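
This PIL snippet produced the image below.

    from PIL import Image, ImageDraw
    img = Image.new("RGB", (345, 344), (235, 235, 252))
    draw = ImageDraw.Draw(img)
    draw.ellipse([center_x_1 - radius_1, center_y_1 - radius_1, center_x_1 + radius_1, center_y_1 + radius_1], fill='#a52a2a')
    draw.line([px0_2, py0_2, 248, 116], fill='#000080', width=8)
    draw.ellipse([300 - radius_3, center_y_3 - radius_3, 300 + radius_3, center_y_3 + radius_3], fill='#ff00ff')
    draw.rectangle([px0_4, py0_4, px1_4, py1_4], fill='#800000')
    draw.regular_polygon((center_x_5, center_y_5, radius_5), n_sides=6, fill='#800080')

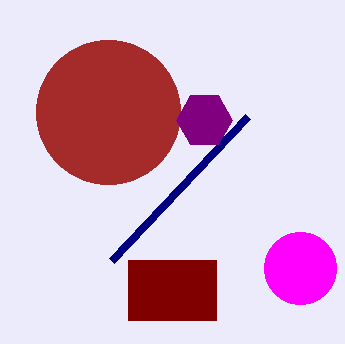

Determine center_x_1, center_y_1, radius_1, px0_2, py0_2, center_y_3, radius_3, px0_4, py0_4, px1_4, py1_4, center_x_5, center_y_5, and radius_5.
center_x_1 = 108; center_y_1 = 112; radius_1 = 72; px0_2 = 112; py0_2 = 260; center_y_3 = 268; radius_3 = 36; px0_4 = 128; py0_4 = 260; px1_4 = 216; py1_4 = 320; center_x_5 = 204; center_y_5 = 120; radius_5 = 28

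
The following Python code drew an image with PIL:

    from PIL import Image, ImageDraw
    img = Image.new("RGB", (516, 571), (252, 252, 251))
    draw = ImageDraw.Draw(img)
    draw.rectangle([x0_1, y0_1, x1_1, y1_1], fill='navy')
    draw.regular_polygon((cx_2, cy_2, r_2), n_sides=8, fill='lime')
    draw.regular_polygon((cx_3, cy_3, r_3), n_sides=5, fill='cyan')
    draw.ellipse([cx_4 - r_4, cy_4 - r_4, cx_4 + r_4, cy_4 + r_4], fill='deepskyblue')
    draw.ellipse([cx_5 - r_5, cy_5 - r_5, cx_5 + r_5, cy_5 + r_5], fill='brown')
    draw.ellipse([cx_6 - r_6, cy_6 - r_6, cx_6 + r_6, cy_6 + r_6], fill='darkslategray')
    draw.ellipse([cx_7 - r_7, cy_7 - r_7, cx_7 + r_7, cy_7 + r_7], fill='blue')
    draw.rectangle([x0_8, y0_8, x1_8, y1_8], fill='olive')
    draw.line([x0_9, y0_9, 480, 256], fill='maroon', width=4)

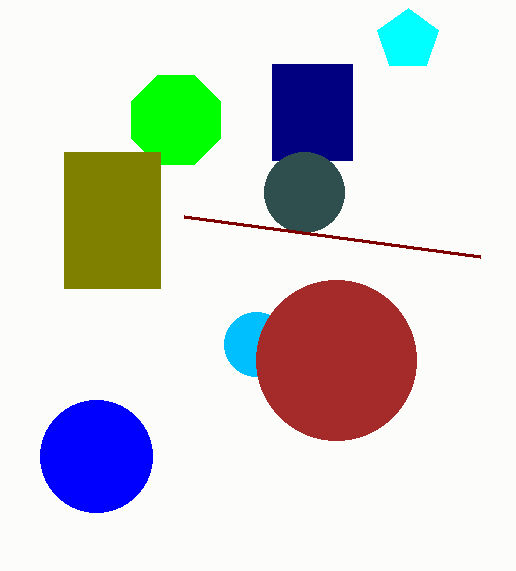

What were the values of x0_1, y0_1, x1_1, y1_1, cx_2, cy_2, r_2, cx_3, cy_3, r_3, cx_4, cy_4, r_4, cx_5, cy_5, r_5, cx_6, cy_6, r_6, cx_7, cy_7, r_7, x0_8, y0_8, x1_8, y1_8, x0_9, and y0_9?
x0_1 = 272
y0_1 = 64
x1_1 = 352
y1_1 = 160
cx_2 = 176
cy_2 = 120
r_2 = 48
cx_3 = 408
cy_3 = 40
r_3 = 32
cx_4 = 256
cy_4 = 344
r_4 = 32
cx_5 = 336
cy_5 = 360
r_5 = 80
cx_6 = 304
cy_6 = 192
r_6 = 40
cx_7 = 96
cy_7 = 456
r_7 = 56
x0_8 = 64
y0_8 = 152
x1_8 = 160
y1_8 = 288
x0_9 = 184
y0_9 = 216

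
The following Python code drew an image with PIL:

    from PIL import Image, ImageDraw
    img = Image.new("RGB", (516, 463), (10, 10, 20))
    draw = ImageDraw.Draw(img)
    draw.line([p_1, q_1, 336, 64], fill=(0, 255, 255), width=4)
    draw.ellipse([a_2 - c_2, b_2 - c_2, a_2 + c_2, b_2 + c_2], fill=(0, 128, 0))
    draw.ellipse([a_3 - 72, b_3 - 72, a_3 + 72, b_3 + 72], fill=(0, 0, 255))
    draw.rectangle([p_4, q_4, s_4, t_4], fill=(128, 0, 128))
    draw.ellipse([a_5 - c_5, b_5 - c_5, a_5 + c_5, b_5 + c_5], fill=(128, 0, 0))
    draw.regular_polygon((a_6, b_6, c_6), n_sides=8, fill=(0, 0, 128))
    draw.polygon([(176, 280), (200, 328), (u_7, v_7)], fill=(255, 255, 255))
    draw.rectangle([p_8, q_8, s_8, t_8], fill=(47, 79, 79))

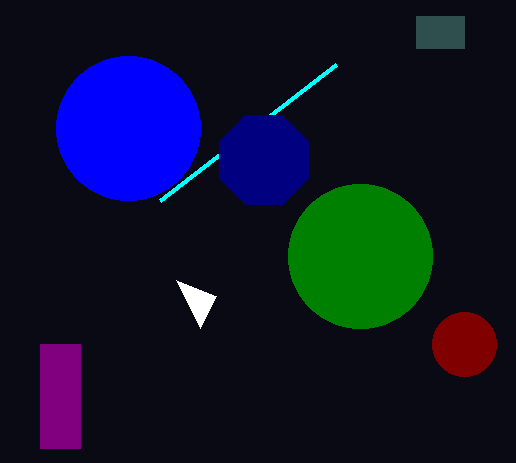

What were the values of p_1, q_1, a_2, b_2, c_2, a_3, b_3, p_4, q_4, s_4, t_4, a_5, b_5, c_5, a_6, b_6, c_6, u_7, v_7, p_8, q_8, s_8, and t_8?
p_1 = 160; q_1 = 200; a_2 = 360; b_2 = 256; c_2 = 72; a_3 = 128; b_3 = 128; p_4 = 40; q_4 = 344; s_4 = 80; t_4 = 448; a_5 = 464; b_5 = 344; c_5 = 32; a_6 = 264; b_6 = 160; c_6 = 48; u_7 = 216; v_7 = 296; p_8 = 416; q_8 = 16; s_8 = 464; t_8 = 48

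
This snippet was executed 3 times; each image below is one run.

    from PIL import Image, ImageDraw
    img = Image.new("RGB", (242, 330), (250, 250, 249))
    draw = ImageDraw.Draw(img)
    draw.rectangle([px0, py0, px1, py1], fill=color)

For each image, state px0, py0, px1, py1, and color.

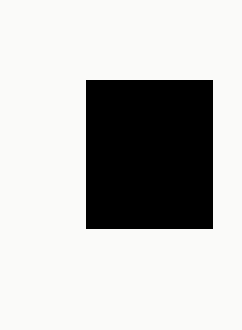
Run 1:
px0 = 86, py0 = 80, px1 = 212, py1 = 228, color = 'black'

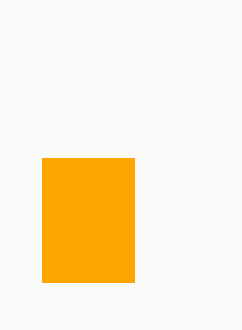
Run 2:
px0 = 42; py0 = 158; px1 = 134; py1 = 282; color = 'orange'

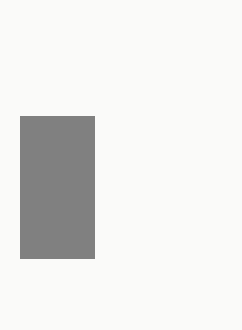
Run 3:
px0 = 20
py0 = 116
px1 = 94
py1 = 258
color = 'gray'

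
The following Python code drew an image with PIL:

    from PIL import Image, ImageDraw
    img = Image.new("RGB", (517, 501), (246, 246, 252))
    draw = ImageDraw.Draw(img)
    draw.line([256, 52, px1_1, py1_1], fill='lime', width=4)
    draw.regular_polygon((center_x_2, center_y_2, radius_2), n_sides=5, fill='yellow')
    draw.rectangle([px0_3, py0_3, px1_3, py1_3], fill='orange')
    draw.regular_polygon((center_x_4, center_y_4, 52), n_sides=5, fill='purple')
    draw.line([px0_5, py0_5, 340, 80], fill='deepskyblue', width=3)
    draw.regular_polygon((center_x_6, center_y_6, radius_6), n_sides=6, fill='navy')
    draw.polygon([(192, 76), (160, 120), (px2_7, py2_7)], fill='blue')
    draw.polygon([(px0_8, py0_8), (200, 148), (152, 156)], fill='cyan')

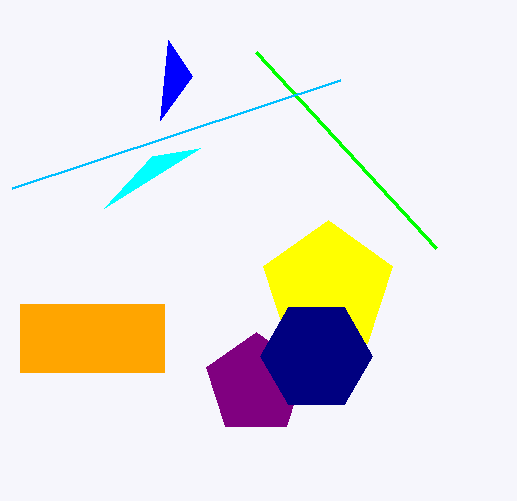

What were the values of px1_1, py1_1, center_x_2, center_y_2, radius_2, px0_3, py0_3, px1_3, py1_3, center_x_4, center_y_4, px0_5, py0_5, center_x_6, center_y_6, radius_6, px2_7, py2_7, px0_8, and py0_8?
px1_1 = 436; py1_1 = 248; center_x_2 = 328; center_y_2 = 288; radius_2 = 68; px0_3 = 20; py0_3 = 304; px1_3 = 164; py1_3 = 372; center_x_4 = 256; center_y_4 = 384; px0_5 = 12; py0_5 = 188; center_x_6 = 316; center_y_6 = 356; radius_6 = 56; px2_7 = 168; py2_7 = 40; px0_8 = 104; py0_8 = 208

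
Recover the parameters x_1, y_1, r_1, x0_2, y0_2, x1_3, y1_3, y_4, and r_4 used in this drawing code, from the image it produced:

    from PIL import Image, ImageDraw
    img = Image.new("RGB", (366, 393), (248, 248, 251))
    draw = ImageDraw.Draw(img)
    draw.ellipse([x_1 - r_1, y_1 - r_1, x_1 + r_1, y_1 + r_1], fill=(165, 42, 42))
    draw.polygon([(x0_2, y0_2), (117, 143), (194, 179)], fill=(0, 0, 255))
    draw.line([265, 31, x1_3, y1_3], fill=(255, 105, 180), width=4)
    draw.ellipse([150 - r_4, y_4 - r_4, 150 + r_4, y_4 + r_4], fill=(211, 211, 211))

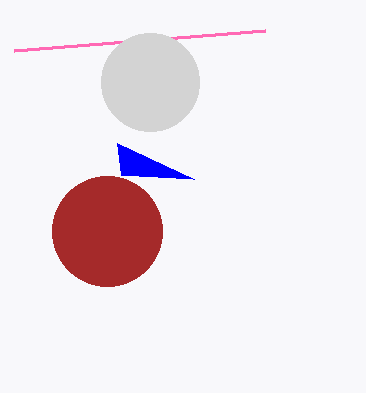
x_1 = 107
y_1 = 231
r_1 = 55
x0_2 = 121
y0_2 = 175
x1_3 = 14
y1_3 = 51
y_4 = 82
r_4 = 49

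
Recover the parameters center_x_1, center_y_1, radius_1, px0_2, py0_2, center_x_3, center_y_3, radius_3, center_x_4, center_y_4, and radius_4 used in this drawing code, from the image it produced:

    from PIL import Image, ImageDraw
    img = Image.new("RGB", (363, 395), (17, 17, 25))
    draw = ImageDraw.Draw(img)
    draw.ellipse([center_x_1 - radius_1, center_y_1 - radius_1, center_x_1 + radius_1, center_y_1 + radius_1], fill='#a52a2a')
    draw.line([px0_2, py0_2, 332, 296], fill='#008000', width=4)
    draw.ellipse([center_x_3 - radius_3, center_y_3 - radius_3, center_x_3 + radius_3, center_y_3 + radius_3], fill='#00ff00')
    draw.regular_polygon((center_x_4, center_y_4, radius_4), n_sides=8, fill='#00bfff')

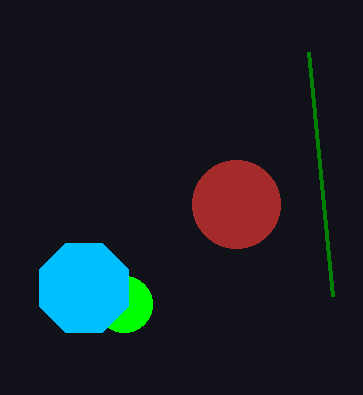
center_x_1 = 236, center_y_1 = 204, radius_1 = 44, px0_2 = 308, py0_2 = 52, center_x_3 = 124, center_y_3 = 304, radius_3 = 28, center_x_4 = 84, center_y_4 = 288, radius_4 = 48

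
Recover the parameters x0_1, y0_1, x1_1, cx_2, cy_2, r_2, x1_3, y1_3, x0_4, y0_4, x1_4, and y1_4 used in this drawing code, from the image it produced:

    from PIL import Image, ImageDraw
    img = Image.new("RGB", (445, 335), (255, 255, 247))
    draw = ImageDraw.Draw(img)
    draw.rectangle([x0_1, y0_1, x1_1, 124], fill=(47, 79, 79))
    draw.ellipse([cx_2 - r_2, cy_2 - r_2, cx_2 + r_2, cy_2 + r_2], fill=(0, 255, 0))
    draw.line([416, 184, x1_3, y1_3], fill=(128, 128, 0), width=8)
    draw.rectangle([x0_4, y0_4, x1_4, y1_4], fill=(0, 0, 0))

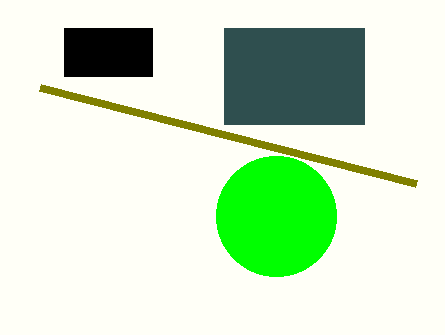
x0_1 = 224
y0_1 = 28
x1_1 = 364
cx_2 = 276
cy_2 = 216
r_2 = 60
x1_3 = 40
y1_3 = 88
x0_4 = 64
y0_4 = 28
x1_4 = 152
y1_4 = 76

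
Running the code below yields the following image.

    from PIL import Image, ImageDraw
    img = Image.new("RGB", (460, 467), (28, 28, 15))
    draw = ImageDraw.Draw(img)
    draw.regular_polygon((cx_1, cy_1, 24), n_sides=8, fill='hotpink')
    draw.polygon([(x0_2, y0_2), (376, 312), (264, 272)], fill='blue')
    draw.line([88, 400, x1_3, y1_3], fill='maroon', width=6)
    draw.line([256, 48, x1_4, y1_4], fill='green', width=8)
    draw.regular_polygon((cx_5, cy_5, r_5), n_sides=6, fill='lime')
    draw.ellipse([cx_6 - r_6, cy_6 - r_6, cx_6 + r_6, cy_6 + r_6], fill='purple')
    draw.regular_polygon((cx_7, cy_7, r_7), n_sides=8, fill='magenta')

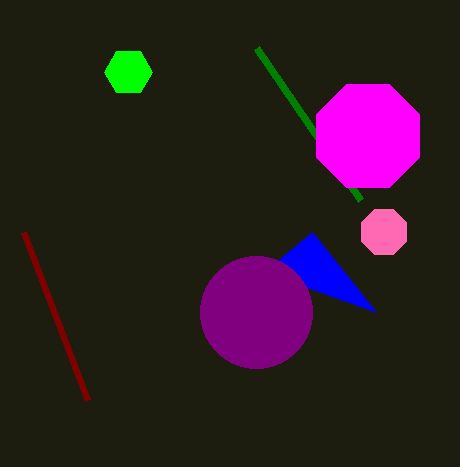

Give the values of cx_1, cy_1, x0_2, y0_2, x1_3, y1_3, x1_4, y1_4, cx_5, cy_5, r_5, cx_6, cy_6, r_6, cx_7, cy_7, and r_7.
cx_1 = 384, cy_1 = 232, x0_2 = 312, y0_2 = 232, x1_3 = 24, y1_3 = 232, x1_4 = 360, y1_4 = 200, cx_5 = 128, cy_5 = 72, r_5 = 24, cx_6 = 256, cy_6 = 312, r_6 = 56, cx_7 = 368, cy_7 = 136, r_7 = 56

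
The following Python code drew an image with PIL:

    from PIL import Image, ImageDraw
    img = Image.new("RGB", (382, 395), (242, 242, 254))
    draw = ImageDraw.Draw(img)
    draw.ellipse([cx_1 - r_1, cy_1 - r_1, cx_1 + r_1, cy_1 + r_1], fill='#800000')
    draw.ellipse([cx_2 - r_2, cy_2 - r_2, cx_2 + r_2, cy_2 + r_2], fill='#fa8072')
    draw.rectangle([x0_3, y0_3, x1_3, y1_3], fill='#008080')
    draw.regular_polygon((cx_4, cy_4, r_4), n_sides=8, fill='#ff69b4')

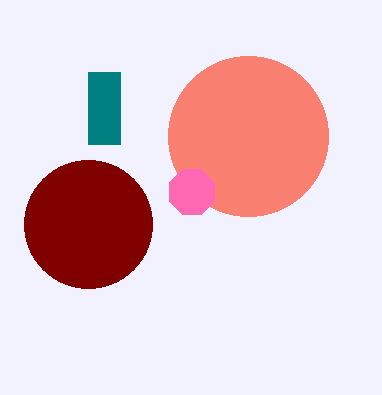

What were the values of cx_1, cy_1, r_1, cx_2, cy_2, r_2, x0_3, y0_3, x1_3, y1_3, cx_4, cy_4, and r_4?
cx_1 = 88
cy_1 = 224
r_1 = 64
cx_2 = 248
cy_2 = 136
r_2 = 80
x0_3 = 88
y0_3 = 72
x1_3 = 120
y1_3 = 144
cx_4 = 192
cy_4 = 192
r_4 = 24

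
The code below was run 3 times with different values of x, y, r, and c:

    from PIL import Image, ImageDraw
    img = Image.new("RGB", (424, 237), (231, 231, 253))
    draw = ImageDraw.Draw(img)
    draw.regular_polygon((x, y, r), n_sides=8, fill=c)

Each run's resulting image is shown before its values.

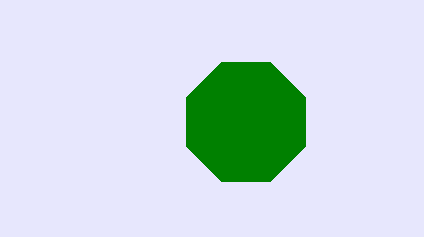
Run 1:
x = 246, y = 122, r = 64, c = 'green'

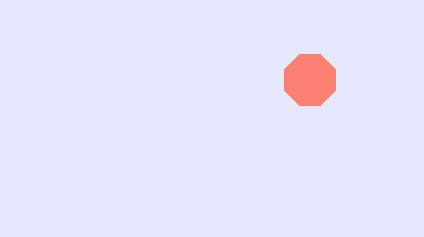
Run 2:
x = 310, y = 80, r = 28, c = 'salmon'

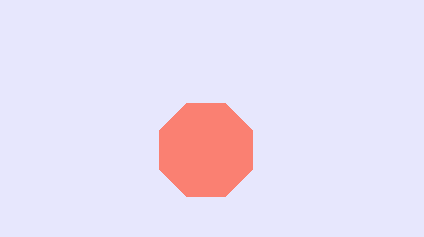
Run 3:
x = 206; y = 150; r = 50; c = 'salmon'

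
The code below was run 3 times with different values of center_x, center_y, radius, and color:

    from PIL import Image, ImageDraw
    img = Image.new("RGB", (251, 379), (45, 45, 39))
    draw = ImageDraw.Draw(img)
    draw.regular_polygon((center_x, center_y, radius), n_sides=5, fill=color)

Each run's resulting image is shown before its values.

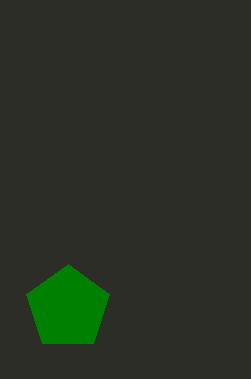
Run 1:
center_x = 68
center_y = 308
radius = 44
color = 'green'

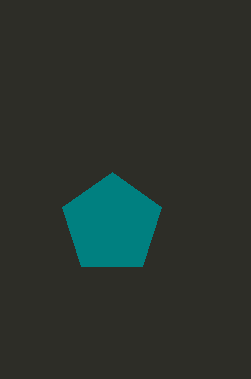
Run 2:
center_x = 112; center_y = 224; radius = 52; color = 'teal'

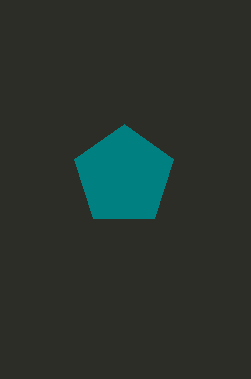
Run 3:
center_x = 124, center_y = 176, radius = 52, color = 'teal'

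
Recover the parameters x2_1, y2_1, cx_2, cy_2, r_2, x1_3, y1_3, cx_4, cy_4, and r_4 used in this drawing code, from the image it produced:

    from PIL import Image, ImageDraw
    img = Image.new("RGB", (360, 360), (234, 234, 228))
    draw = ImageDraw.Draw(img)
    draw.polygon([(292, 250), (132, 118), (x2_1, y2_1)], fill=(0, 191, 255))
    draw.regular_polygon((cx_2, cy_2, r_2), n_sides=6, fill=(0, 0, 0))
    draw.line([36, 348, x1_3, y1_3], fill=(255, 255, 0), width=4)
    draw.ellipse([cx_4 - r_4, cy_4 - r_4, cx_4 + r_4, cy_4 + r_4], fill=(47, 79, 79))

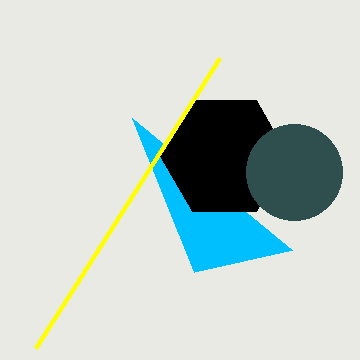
x2_1 = 194; y2_1 = 272; cx_2 = 224; cy_2 = 156; r_2 = 64; x1_3 = 220; y1_3 = 58; cx_4 = 294; cy_4 = 172; r_4 = 48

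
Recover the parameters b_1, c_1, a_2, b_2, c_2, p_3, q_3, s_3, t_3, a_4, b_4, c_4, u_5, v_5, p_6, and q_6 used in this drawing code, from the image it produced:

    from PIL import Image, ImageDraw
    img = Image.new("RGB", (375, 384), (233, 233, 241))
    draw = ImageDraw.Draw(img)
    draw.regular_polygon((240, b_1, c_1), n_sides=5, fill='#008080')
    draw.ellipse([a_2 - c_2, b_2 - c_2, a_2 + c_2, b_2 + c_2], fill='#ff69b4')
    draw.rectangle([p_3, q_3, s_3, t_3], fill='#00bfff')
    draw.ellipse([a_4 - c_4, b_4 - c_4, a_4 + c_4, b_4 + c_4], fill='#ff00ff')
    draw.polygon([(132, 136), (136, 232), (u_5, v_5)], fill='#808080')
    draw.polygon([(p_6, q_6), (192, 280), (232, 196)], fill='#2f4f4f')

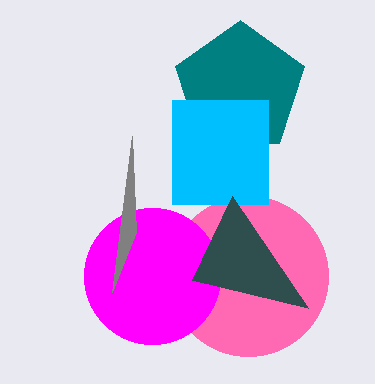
b_1 = 88, c_1 = 68, a_2 = 248, b_2 = 276, c_2 = 80, p_3 = 172, q_3 = 100, s_3 = 268, t_3 = 204, a_4 = 152, b_4 = 276, c_4 = 68, u_5 = 112, v_5 = 292, p_6 = 308, q_6 = 308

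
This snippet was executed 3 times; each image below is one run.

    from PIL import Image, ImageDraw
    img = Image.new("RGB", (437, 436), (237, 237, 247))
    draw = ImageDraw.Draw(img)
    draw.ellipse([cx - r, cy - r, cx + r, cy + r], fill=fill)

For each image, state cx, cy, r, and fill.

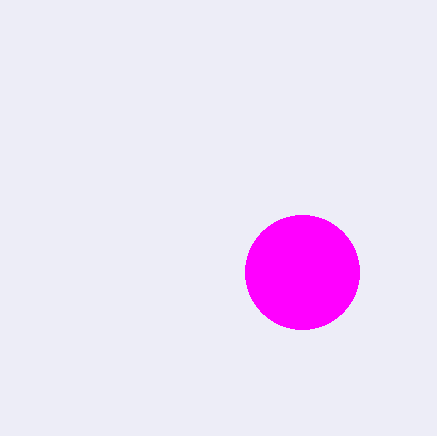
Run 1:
cx = 302; cy = 272; r = 57; fill = 'magenta'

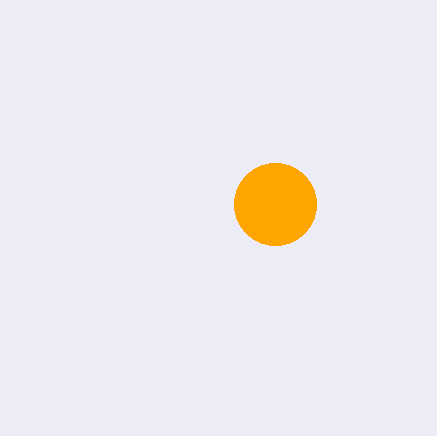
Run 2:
cx = 275, cy = 204, r = 41, fill = 'orange'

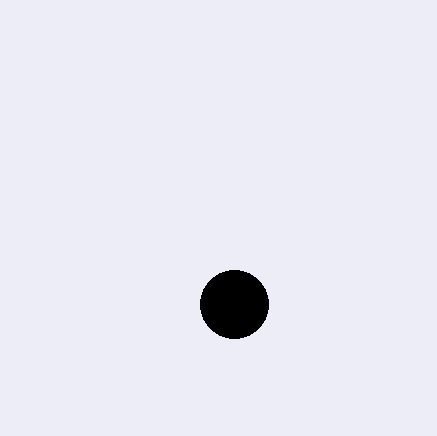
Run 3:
cx = 234; cy = 304; r = 34; fill = 'black'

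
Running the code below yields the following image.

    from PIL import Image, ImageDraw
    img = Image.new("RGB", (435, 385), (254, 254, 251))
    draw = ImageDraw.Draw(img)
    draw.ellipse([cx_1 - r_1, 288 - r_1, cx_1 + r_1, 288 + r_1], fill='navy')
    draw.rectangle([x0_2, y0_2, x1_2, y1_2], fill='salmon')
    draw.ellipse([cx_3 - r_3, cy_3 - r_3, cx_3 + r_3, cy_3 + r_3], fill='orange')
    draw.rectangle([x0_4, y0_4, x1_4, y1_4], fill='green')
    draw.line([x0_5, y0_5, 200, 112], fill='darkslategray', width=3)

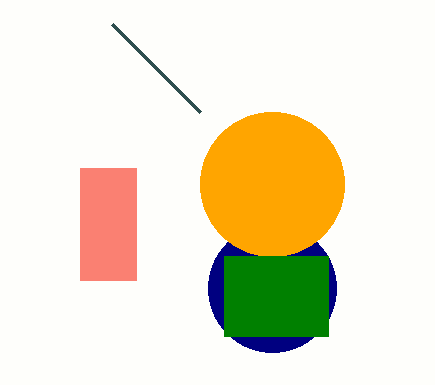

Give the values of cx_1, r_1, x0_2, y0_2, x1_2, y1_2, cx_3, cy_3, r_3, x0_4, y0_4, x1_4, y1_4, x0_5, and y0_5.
cx_1 = 272
r_1 = 64
x0_2 = 80
y0_2 = 168
x1_2 = 136
y1_2 = 280
cx_3 = 272
cy_3 = 184
r_3 = 72
x0_4 = 224
y0_4 = 256
x1_4 = 328
y1_4 = 336
x0_5 = 112
y0_5 = 24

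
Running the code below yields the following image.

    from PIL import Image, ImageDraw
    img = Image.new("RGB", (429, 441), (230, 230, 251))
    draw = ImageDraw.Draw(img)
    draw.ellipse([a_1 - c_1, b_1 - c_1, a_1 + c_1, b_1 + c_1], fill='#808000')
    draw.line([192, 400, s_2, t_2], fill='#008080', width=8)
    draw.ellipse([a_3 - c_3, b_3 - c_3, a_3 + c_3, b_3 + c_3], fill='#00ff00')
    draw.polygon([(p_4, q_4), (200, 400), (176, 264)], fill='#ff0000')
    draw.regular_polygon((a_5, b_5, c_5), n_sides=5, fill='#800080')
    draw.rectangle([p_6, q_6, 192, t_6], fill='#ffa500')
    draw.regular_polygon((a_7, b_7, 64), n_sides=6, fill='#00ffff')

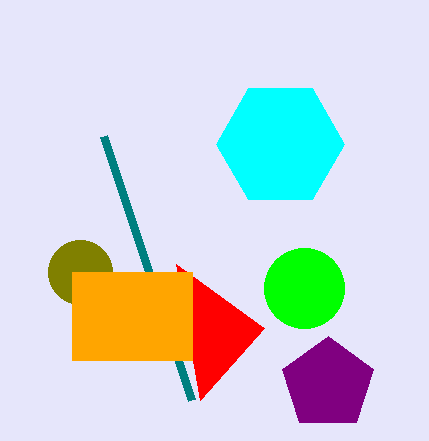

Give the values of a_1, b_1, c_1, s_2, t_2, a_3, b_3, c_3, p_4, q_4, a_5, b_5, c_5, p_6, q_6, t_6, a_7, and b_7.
a_1 = 80, b_1 = 272, c_1 = 32, s_2 = 104, t_2 = 136, a_3 = 304, b_3 = 288, c_3 = 40, p_4 = 264, q_4 = 328, a_5 = 328, b_5 = 384, c_5 = 48, p_6 = 72, q_6 = 272, t_6 = 360, a_7 = 280, b_7 = 144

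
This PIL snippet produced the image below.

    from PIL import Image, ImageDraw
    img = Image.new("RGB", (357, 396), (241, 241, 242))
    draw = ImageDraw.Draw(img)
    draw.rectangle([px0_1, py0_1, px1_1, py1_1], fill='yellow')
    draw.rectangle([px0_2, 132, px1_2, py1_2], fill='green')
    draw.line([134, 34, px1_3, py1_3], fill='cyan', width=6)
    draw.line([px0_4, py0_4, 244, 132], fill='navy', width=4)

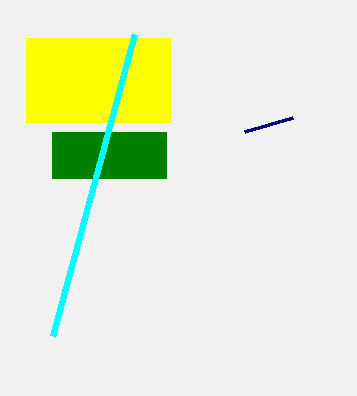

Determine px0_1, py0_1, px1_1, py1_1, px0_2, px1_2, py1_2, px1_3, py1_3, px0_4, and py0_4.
px0_1 = 26
py0_1 = 38
px1_1 = 170
py1_1 = 122
px0_2 = 52
px1_2 = 166
py1_2 = 178
px1_3 = 52
py1_3 = 336
px0_4 = 292
py0_4 = 118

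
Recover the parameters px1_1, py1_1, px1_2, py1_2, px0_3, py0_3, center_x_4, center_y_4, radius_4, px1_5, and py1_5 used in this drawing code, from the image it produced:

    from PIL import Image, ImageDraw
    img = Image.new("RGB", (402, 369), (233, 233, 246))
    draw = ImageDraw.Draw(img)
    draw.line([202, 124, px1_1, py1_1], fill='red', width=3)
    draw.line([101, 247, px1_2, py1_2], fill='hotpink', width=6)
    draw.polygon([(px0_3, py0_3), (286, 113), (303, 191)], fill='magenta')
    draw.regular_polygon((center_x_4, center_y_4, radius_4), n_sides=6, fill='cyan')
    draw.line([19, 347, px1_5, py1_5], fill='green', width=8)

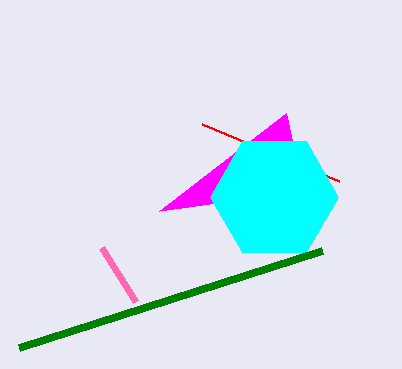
px1_1 = 339; py1_1 = 181; px1_2 = 135; py1_2 = 301; px0_3 = 159; py0_3 = 211; center_x_4 = 274; center_y_4 = 197; radius_4 = 64; px1_5 = 322; py1_5 = 250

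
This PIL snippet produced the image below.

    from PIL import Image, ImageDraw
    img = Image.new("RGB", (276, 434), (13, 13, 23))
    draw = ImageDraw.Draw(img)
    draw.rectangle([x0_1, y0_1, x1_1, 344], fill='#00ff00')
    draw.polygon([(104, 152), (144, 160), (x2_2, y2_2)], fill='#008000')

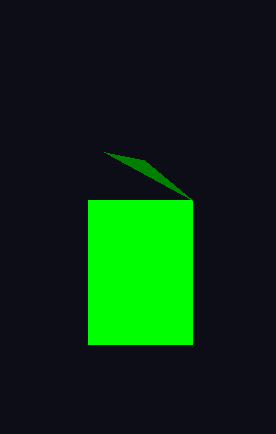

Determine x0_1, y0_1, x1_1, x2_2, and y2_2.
x0_1 = 88
y0_1 = 200
x1_1 = 192
x2_2 = 192
y2_2 = 200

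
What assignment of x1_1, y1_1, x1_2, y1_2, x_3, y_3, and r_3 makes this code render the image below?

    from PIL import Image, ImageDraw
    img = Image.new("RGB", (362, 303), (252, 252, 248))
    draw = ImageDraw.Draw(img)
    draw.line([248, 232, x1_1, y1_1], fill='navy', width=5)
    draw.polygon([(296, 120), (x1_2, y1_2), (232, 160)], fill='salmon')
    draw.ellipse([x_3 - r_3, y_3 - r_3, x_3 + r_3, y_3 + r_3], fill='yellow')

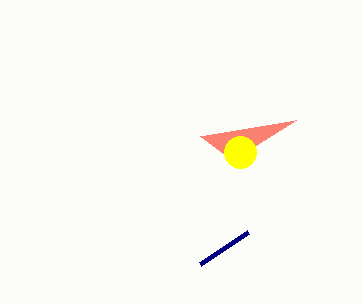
x1_1 = 200
y1_1 = 264
x1_2 = 200
y1_2 = 136
x_3 = 240
y_3 = 152
r_3 = 16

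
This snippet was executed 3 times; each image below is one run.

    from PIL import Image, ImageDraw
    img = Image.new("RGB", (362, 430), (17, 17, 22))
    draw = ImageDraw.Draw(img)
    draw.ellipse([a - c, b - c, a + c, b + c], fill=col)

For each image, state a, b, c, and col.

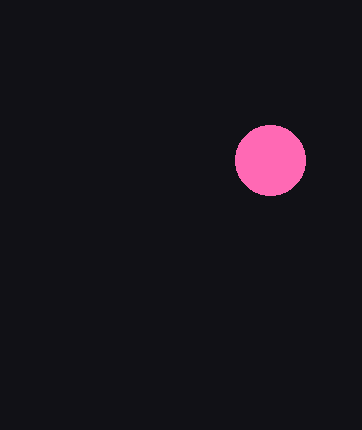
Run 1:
a = 270; b = 160; c = 35; col = 'hotpink'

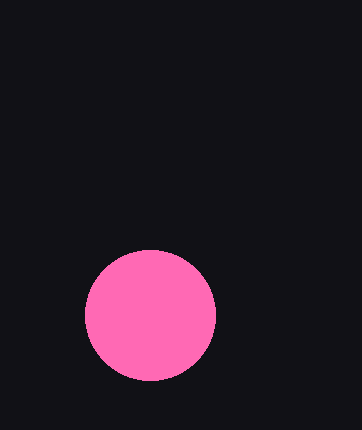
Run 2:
a = 150, b = 315, c = 65, col = 'hotpink'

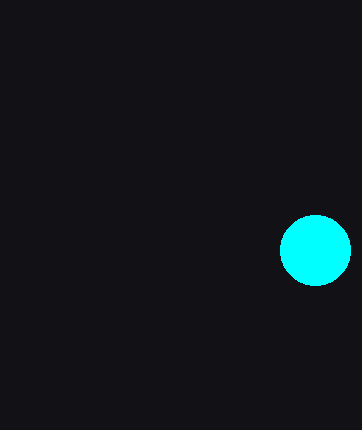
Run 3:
a = 315
b = 250
c = 35
col = 'cyan'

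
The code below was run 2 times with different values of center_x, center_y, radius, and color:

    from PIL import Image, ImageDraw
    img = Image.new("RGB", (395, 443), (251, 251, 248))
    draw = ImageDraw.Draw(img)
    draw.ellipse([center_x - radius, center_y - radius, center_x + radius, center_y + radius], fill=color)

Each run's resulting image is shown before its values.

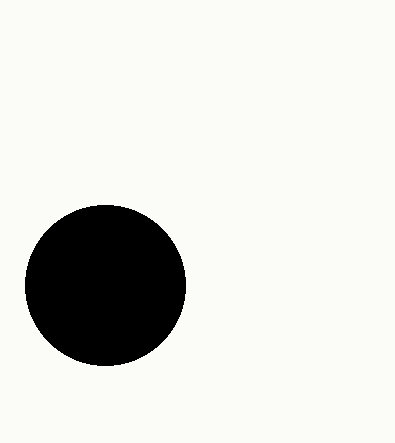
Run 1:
center_x = 105, center_y = 285, radius = 80, color = 'black'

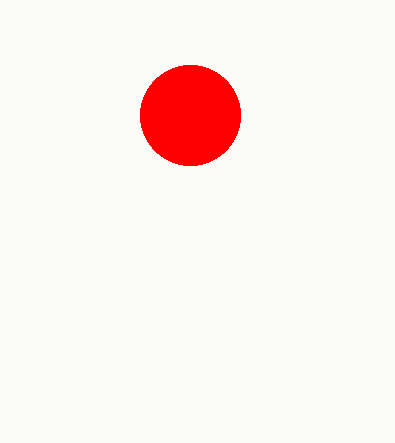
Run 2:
center_x = 190; center_y = 115; radius = 50; color = 'red'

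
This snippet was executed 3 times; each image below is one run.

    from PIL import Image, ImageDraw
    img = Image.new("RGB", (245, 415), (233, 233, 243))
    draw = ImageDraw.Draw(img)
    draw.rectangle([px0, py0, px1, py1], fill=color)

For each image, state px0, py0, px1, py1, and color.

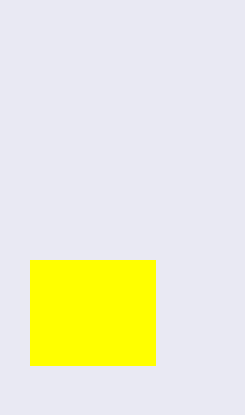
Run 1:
px0 = 30
py0 = 260
px1 = 155
py1 = 365
color = 'yellow'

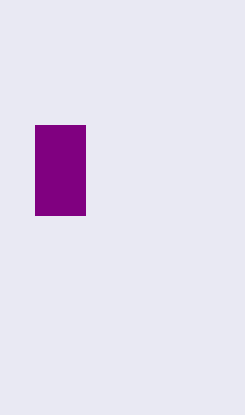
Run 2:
px0 = 35
py0 = 125
px1 = 85
py1 = 215
color = 'purple'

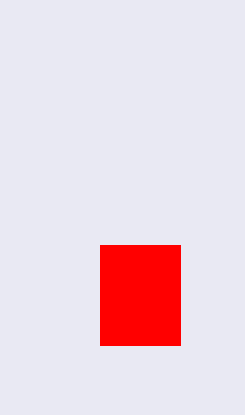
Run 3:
px0 = 100, py0 = 245, px1 = 180, py1 = 345, color = 'red'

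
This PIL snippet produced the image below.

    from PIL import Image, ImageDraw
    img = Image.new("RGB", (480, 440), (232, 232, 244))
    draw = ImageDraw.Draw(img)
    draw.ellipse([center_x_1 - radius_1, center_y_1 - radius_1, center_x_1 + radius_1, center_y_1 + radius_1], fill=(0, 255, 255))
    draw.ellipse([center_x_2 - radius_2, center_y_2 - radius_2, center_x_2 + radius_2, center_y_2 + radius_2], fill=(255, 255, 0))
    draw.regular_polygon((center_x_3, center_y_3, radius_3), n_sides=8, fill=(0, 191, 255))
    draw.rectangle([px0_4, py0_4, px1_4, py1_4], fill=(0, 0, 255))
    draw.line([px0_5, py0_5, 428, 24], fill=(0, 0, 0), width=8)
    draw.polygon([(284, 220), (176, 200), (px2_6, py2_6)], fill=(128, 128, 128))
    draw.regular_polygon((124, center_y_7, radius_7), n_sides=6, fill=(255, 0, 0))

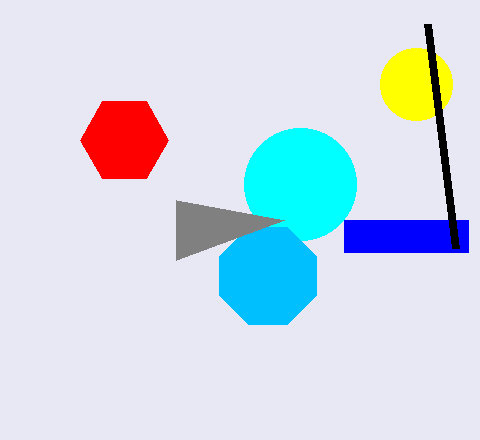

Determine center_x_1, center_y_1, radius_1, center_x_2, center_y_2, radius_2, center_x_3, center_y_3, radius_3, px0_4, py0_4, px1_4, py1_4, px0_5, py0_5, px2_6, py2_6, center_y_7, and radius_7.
center_x_1 = 300
center_y_1 = 184
radius_1 = 56
center_x_2 = 416
center_y_2 = 84
radius_2 = 36
center_x_3 = 268
center_y_3 = 276
radius_3 = 52
px0_4 = 344
py0_4 = 220
px1_4 = 468
py1_4 = 252
px0_5 = 456
py0_5 = 248
px2_6 = 176
py2_6 = 260
center_y_7 = 140
radius_7 = 44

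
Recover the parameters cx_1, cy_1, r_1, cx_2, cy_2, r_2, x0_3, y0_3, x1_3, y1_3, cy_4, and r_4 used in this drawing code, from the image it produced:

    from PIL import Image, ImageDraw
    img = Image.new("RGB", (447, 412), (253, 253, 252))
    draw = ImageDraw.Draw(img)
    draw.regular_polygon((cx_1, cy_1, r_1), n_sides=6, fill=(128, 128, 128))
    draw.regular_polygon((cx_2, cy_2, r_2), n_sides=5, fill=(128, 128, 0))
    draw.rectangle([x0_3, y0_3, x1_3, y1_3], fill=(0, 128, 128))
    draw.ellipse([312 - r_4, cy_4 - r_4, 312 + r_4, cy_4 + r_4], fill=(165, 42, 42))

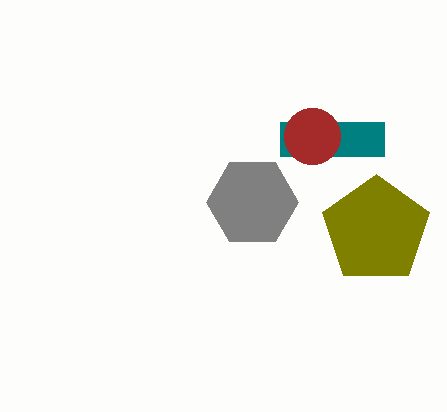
cx_1 = 252
cy_1 = 202
r_1 = 46
cx_2 = 376
cy_2 = 230
r_2 = 56
x0_3 = 280
y0_3 = 122
x1_3 = 384
y1_3 = 156
cy_4 = 136
r_4 = 28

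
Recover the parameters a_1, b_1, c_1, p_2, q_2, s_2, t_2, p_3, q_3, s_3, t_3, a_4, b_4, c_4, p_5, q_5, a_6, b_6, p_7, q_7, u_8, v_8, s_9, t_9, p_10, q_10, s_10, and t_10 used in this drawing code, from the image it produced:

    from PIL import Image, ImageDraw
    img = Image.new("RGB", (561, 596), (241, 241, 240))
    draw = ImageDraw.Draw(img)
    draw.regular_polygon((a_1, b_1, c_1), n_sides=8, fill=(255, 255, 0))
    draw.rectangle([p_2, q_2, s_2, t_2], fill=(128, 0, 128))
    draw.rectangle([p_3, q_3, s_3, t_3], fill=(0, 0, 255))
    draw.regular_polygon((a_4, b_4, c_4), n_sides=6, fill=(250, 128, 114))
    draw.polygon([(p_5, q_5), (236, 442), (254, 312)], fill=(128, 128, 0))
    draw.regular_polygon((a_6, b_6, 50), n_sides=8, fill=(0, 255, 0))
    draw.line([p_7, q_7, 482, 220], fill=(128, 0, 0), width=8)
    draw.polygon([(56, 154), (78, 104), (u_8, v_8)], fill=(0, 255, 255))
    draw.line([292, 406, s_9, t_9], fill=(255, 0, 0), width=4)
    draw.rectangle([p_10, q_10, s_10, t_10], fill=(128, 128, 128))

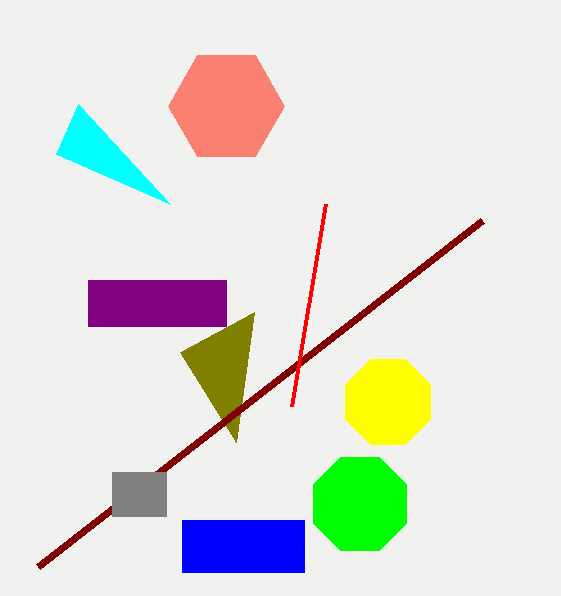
a_1 = 388
b_1 = 402
c_1 = 46
p_2 = 88
q_2 = 280
s_2 = 226
t_2 = 326
p_3 = 182
q_3 = 520
s_3 = 304
t_3 = 572
a_4 = 226
b_4 = 106
c_4 = 58
p_5 = 180
q_5 = 352
a_6 = 360
b_6 = 504
p_7 = 38
q_7 = 566
u_8 = 170
v_8 = 204
s_9 = 326
t_9 = 204
p_10 = 112
q_10 = 472
s_10 = 166
t_10 = 516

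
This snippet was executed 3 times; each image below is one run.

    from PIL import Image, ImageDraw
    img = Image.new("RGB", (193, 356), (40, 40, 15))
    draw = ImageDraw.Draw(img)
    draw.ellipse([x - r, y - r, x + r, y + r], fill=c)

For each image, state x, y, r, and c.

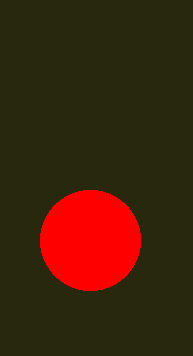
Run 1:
x = 90
y = 240
r = 50
c = 'red'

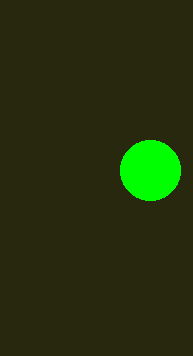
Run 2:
x = 150
y = 170
r = 30
c = 'lime'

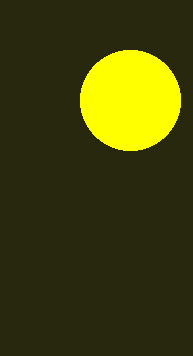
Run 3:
x = 130, y = 100, r = 50, c = 'yellow'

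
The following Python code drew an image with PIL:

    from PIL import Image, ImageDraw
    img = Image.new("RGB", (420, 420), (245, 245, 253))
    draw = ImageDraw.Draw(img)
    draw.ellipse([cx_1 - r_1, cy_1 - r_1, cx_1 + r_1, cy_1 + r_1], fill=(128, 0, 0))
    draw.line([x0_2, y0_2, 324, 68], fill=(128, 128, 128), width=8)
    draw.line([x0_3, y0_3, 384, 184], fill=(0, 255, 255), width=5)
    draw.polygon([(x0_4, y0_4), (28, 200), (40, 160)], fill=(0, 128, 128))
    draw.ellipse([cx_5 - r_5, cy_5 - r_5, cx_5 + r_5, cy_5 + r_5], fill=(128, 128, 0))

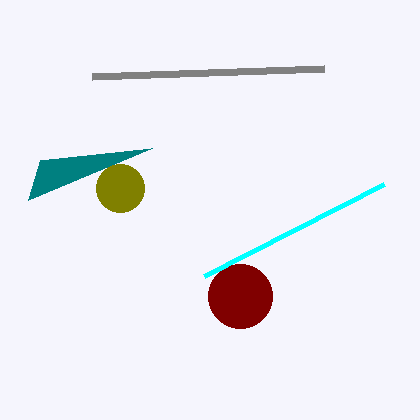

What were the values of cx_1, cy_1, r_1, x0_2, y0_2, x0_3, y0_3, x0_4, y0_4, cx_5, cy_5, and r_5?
cx_1 = 240, cy_1 = 296, r_1 = 32, x0_2 = 92, y0_2 = 76, x0_3 = 204, y0_3 = 276, x0_4 = 152, y0_4 = 148, cx_5 = 120, cy_5 = 188, r_5 = 24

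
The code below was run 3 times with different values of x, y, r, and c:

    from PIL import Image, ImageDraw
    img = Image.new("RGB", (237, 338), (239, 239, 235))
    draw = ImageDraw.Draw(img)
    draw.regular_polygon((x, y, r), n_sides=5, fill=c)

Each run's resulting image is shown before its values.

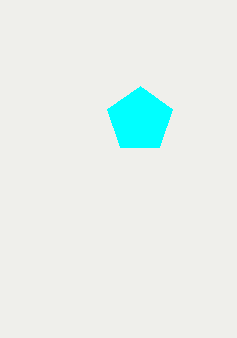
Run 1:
x = 140, y = 120, r = 34, c = 'cyan'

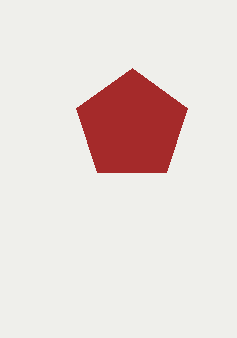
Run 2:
x = 132, y = 126, r = 58, c = 'brown'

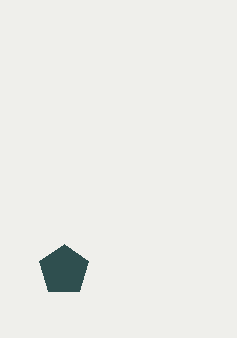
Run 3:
x = 64; y = 270; r = 26; c = 'darkslategray'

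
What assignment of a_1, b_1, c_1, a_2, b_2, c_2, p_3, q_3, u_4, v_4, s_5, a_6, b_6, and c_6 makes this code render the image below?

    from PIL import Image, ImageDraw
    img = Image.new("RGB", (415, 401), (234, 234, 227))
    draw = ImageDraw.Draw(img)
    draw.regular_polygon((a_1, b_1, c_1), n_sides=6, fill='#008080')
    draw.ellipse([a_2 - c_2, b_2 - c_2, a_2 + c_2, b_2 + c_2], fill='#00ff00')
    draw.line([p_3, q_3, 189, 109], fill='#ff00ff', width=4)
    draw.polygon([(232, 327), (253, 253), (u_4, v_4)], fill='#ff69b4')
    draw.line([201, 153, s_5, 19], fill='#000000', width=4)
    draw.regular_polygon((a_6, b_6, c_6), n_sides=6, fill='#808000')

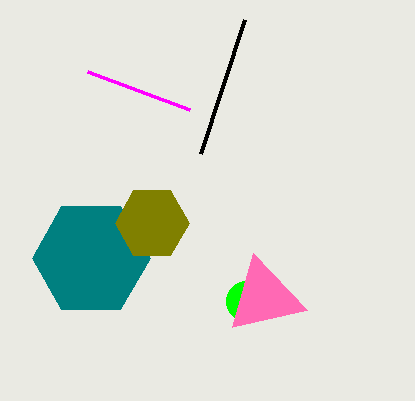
a_1 = 91; b_1 = 258; c_1 = 59; a_2 = 246; b_2 = 301; c_2 = 20; p_3 = 87; q_3 = 71; u_4 = 307; v_4 = 310; s_5 = 245; a_6 = 152; b_6 = 223; c_6 = 37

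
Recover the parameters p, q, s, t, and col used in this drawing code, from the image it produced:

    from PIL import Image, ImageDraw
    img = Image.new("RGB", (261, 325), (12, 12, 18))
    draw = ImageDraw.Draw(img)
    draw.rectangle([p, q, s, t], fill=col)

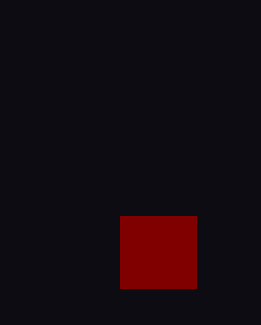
p = 120; q = 216; s = 196; t = 288; col = 'maroon'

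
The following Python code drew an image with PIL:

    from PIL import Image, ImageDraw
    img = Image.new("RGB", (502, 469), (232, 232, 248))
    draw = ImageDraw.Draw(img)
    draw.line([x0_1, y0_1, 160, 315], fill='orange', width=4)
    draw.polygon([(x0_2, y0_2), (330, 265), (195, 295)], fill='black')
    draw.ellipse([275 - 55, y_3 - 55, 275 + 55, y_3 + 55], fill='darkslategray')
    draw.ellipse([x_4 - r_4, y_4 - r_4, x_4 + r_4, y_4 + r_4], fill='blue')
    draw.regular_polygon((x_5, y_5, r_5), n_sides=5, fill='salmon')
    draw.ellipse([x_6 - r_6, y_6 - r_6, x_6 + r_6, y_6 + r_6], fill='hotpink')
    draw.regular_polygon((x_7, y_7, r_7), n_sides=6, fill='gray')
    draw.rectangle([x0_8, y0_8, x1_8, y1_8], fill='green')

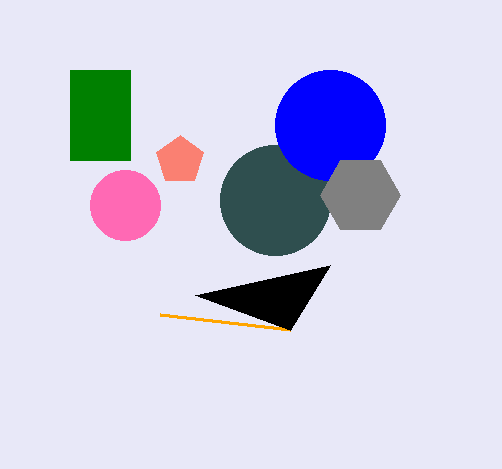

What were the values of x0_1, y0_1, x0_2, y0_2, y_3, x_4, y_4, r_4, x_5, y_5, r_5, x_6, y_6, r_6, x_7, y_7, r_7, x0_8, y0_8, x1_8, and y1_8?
x0_1 = 290, y0_1 = 330, x0_2 = 290, y0_2 = 330, y_3 = 200, x_4 = 330, y_4 = 125, r_4 = 55, x_5 = 180, y_5 = 160, r_5 = 25, x_6 = 125, y_6 = 205, r_6 = 35, x_7 = 360, y_7 = 195, r_7 = 40, x0_8 = 70, y0_8 = 70, x1_8 = 130, y1_8 = 160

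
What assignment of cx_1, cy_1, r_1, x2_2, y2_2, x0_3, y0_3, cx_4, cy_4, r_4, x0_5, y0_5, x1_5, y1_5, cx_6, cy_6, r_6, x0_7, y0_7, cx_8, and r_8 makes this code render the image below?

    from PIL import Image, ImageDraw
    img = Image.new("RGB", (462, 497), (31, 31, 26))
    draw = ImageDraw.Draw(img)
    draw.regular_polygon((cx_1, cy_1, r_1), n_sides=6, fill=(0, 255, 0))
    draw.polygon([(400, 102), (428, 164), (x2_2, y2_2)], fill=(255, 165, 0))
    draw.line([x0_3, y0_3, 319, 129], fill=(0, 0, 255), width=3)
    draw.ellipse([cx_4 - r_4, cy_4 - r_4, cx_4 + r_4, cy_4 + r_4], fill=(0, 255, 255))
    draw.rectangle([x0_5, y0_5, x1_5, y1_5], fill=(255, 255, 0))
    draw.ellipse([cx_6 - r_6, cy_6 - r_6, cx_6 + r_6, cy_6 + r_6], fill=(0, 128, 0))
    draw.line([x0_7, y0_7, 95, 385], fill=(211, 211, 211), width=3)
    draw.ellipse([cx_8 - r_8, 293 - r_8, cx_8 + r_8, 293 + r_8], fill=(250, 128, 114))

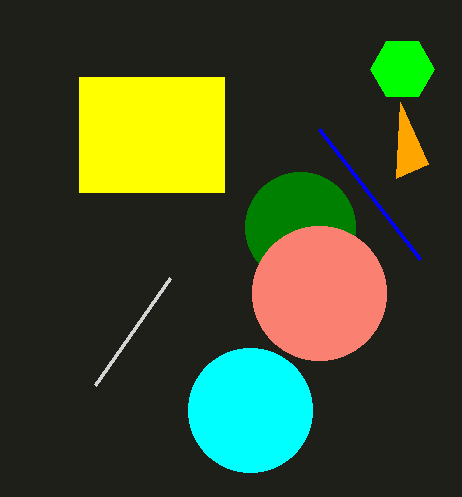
cx_1 = 402; cy_1 = 69; r_1 = 32; x2_2 = 396; y2_2 = 178; x0_3 = 420; y0_3 = 259; cx_4 = 250; cy_4 = 410; r_4 = 62; x0_5 = 79; y0_5 = 77; x1_5 = 224; y1_5 = 192; cx_6 = 300; cy_6 = 227; r_6 = 55; x0_7 = 170; y0_7 = 278; cx_8 = 319; r_8 = 67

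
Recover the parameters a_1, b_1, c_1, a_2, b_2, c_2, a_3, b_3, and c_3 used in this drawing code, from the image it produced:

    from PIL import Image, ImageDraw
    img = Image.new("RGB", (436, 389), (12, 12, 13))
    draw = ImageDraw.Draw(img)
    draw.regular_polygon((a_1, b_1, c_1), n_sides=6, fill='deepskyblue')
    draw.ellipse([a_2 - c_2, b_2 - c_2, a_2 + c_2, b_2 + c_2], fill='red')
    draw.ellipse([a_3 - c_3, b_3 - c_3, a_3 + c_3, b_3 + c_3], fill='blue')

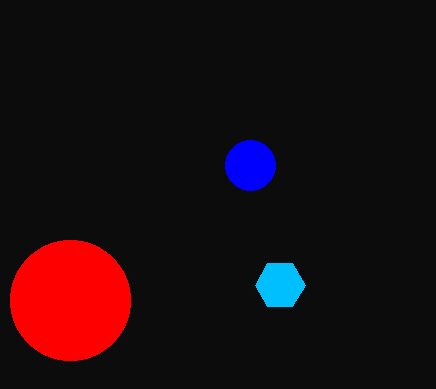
a_1 = 280
b_1 = 285
c_1 = 25
a_2 = 70
b_2 = 300
c_2 = 60
a_3 = 250
b_3 = 165
c_3 = 25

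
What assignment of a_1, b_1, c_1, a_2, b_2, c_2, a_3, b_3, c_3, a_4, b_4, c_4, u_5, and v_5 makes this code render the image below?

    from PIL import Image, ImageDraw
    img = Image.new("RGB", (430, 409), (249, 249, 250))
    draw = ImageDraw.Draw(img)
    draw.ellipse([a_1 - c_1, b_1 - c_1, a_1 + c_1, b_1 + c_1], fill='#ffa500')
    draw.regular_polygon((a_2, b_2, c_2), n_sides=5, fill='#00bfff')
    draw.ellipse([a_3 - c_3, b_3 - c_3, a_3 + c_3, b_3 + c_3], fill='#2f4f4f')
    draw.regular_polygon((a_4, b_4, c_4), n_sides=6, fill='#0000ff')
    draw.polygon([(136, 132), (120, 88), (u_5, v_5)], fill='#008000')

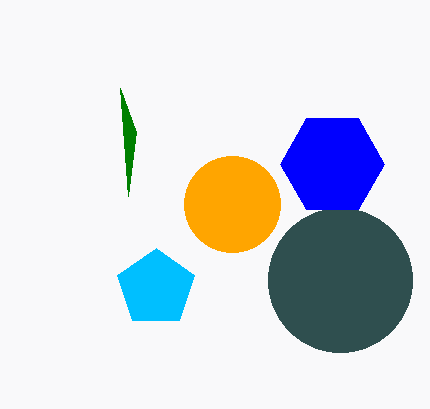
a_1 = 232, b_1 = 204, c_1 = 48, a_2 = 156, b_2 = 288, c_2 = 40, a_3 = 340, b_3 = 280, c_3 = 72, a_4 = 332, b_4 = 164, c_4 = 52, u_5 = 128, v_5 = 196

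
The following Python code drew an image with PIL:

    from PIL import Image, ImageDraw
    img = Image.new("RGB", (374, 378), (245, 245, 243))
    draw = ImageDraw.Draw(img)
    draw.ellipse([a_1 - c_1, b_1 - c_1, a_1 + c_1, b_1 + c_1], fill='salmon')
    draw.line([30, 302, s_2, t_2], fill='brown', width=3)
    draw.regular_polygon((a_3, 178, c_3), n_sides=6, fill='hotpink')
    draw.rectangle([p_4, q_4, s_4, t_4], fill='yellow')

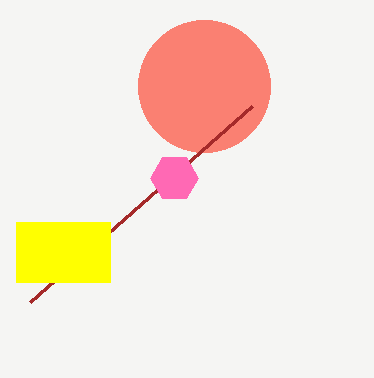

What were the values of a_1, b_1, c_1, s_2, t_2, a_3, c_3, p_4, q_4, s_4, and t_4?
a_1 = 204
b_1 = 86
c_1 = 66
s_2 = 252
t_2 = 106
a_3 = 174
c_3 = 24
p_4 = 16
q_4 = 222
s_4 = 110
t_4 = 282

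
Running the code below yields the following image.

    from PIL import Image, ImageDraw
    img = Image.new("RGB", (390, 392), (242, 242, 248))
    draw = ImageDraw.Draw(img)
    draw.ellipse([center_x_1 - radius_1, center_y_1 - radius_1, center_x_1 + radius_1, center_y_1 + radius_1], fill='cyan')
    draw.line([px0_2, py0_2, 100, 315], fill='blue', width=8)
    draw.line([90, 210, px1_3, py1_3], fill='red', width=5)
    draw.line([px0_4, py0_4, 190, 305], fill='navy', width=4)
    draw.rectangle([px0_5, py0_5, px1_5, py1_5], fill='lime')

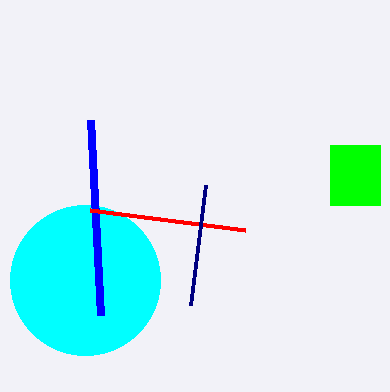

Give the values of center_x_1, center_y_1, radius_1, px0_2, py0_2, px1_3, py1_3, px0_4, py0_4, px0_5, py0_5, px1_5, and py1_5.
center_x_1 = 85
center_y_1 = 280
radius_1 = 75
px0_2 = 90
py0_2 = 120
px1_3 = 245
py1_3 = 230
px0_4 = 205
py0_4 = 185
px0_5 = 330
py0_5 = 145
px1_5 = 380
py1_5 = 205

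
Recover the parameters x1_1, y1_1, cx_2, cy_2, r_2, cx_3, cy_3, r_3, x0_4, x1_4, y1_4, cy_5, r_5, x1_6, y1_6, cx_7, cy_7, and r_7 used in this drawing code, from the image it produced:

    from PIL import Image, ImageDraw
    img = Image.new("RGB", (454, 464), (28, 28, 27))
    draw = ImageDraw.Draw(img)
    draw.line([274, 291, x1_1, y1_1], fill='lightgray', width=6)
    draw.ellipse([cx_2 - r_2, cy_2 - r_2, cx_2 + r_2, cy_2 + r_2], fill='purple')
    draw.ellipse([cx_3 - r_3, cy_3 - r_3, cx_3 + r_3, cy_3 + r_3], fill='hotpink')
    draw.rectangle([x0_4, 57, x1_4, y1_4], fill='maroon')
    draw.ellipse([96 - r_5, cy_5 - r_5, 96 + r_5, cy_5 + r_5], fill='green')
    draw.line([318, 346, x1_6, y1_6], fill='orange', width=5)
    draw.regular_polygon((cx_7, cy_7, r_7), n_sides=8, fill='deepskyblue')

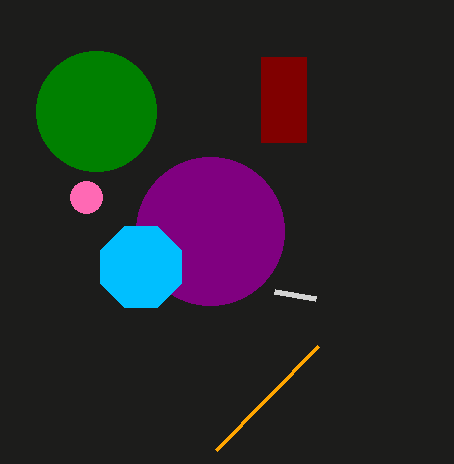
x1_1 = 315
y1_1 = 298
cx_2 = 210
cy_2 = 231
r_2 = 74
cx_3 = 86
cy_3 = 197
r_3 = 16
x0_4 = 261
x1_4 = 306
y1_4 = 142
cy_5 = 111
r_5 = 60
x1_6 = 216
y1_6 = 450
cx_7 = 141
cy_7 = 267
r_7 = 44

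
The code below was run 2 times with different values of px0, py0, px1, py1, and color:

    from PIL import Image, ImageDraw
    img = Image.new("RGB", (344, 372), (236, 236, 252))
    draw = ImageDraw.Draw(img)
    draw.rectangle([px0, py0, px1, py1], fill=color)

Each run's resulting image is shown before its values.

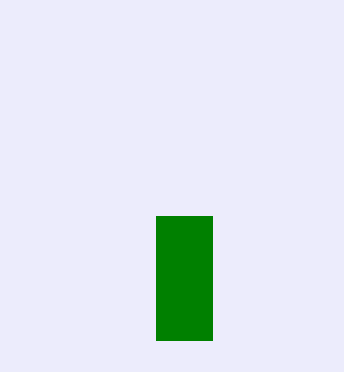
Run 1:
px0 = 156, py0 = 216, px1 = 212, py1 = 340, color = 'green'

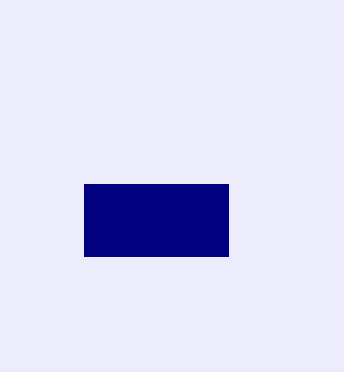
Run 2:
px0 = 84; py0 = 184; px1 = 228; py1 = 256; color = 'navy'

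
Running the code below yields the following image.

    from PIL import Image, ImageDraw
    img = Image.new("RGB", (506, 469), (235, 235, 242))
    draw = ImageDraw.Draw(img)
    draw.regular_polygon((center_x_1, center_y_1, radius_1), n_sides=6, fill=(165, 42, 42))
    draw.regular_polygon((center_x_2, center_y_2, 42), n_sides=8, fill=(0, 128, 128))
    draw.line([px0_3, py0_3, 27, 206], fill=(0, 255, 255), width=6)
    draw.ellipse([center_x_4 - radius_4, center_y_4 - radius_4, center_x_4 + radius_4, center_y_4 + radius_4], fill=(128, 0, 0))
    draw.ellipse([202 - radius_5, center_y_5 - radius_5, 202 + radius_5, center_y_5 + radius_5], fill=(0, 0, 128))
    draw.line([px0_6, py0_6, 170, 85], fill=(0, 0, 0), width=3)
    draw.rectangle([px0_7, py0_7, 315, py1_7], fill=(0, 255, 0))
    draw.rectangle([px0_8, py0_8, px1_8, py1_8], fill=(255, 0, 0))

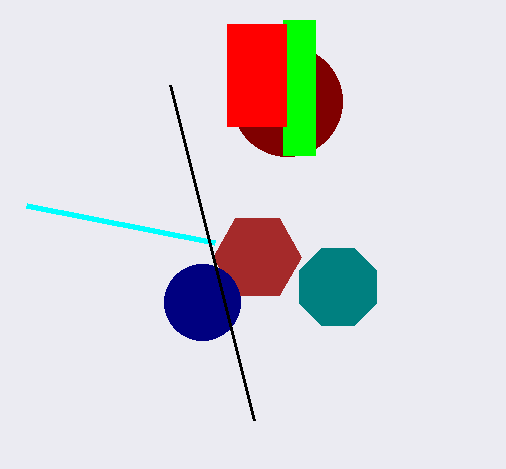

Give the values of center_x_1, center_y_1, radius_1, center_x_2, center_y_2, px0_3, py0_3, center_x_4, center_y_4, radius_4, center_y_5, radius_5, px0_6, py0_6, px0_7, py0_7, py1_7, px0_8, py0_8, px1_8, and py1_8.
center_x_1 = 257, center_y_1 = 257, radius_1 = 44, center_x_2 = 338, center_y_2 = 287, px0_3 = 215, py0_3 = 243, center_x_4 = 287, center_y_4 = 101, radius_4 = 55, center_y_5 = 302, radius_5 = 38, px0_6 = 254, py0_6 = 420, px0_7 = 283, py0_7 = 20, py1_7 = 155, px0_8 = 227, py0_8 = 24, px1_8 = 286, py1_8 = 126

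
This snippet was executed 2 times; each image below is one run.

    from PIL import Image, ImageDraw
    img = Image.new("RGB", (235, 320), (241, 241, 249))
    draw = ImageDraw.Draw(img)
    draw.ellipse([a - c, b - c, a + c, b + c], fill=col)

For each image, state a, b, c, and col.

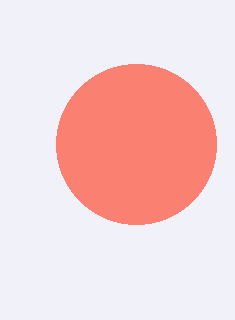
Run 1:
a = 136, b = 144, c = 80, col = 'salmon'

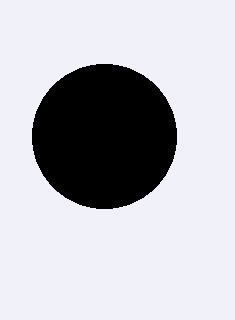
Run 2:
a = 104
b = 136
c = 72
col = 'black'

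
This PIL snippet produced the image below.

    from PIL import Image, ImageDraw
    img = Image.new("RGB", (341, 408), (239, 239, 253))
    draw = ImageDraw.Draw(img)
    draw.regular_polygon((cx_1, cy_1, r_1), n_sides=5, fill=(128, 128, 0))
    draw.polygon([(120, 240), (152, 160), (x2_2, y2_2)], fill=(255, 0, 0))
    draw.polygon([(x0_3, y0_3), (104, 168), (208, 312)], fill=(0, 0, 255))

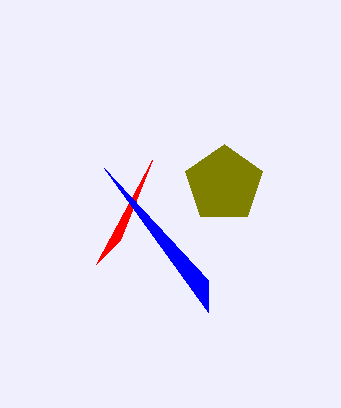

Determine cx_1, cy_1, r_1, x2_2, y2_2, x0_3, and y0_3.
cx_1 = 224
cy_1 = 184
r_1 = 40
x2_2 = 96
y2_2 = 264
x0_3 = 208
y0_3 = 280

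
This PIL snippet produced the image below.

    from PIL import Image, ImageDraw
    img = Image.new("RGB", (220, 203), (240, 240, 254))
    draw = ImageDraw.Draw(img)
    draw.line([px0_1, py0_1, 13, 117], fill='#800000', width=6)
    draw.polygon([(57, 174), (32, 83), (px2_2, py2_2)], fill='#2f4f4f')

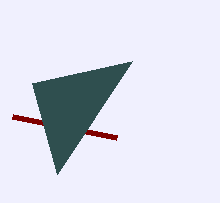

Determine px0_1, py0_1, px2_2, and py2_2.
px0_1 = 117; py0_1 = 138; px2_2 = 132; py2_2 = 61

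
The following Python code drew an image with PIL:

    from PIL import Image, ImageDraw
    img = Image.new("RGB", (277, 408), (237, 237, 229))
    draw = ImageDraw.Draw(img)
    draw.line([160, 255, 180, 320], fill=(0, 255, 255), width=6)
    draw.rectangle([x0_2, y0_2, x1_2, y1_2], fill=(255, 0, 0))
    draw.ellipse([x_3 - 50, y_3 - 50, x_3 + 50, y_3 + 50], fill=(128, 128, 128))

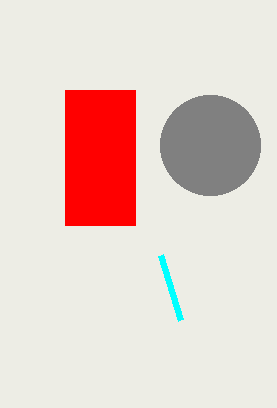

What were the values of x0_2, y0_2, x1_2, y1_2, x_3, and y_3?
x0_2 = 65; y0_2 = 90; x1_2 = 135; y1_2 = 225; x_3 = 210; y_3 = 145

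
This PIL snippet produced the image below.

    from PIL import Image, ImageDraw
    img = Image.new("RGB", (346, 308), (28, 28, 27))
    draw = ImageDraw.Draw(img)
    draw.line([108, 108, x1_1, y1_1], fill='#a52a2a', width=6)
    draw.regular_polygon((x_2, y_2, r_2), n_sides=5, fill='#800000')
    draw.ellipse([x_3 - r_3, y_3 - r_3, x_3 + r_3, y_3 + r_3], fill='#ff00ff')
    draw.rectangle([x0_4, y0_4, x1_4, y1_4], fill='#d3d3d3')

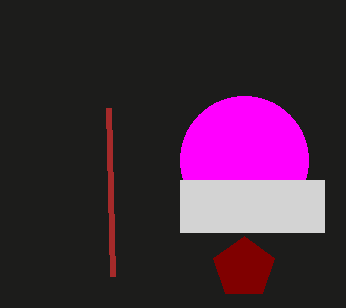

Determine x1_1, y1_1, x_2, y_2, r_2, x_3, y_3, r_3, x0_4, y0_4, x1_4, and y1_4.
x1_1 = 112; y1_1 = 276; x_2 = 244; y_2 = 268; r_2 = 32; x_3 = 244; y_3 = 160; r_3 = 64; x0_4 = 180; y0_4 = 180; x1_4 = 324; y1_4 = 232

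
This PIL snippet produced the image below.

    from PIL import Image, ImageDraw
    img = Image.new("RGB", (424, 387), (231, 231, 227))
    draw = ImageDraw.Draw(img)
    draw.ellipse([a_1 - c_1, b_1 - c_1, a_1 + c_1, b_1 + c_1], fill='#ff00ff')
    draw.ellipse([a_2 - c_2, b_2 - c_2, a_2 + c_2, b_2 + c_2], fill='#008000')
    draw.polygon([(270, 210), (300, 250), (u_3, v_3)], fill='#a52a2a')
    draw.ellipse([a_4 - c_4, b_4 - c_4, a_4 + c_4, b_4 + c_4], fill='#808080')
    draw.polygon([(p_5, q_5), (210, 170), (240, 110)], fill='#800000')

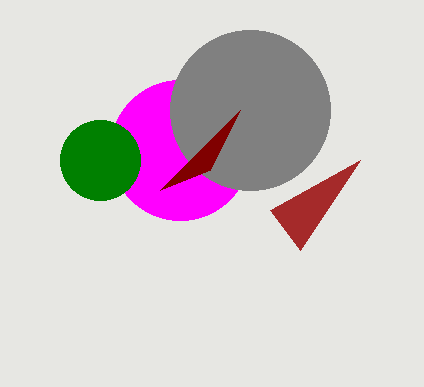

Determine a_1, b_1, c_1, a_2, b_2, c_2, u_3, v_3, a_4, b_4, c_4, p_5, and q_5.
a_1 = 180
b_1 = 150
c_1 = 70
a_2 = 100
b_2 = 160
c_2 = 40
u_3 = 360
v_3 = 160
a_4 = 250
b_4 = 110
c_4 = 80
p_5 = 160
q_5 = 190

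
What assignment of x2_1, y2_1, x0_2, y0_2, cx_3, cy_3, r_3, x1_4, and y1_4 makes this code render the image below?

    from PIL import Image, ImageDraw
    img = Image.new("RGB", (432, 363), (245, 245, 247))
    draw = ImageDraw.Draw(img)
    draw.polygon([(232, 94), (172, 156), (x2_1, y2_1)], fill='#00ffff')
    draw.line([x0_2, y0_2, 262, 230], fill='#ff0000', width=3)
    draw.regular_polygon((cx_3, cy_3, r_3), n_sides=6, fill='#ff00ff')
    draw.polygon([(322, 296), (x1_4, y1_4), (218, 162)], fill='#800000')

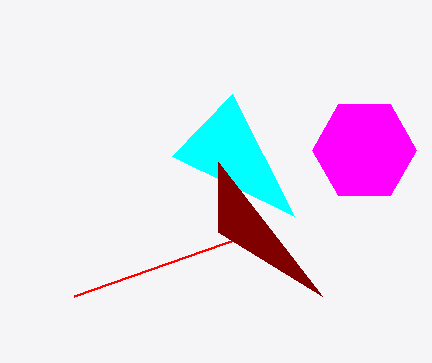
x2_1 = 294, y2_1 = 216, x0_2 = 74, y0_2 = 296, cx_3 = 364, cy_3 = 150, r_3 = 52, x1_4 = 218, y1_4 = 232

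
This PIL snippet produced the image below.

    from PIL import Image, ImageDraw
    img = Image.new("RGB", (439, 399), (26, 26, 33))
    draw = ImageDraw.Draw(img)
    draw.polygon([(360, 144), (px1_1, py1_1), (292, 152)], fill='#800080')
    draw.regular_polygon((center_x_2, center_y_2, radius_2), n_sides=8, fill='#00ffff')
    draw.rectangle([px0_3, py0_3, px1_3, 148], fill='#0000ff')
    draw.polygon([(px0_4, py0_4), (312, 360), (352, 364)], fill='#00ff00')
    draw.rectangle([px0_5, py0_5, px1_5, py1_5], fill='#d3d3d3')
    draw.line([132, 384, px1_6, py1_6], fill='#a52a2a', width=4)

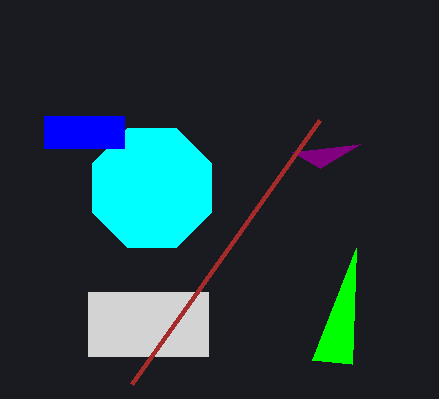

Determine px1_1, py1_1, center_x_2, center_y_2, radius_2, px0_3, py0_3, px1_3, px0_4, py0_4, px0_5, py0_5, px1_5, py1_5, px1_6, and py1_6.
px1_1 = 320; py1_1 = 168; center_x_2 = 152; center_y_2 = 188; radius_2 = 64; px0_3 = 44; py0_3 = 116; px1_3 = 124; px0_4 = 356; py0_4 = 248; px0_5 = 88; py0_5 = 292; px1_5 = 208; py1_5 = 356; px1_6 = 320; py1_6 = 120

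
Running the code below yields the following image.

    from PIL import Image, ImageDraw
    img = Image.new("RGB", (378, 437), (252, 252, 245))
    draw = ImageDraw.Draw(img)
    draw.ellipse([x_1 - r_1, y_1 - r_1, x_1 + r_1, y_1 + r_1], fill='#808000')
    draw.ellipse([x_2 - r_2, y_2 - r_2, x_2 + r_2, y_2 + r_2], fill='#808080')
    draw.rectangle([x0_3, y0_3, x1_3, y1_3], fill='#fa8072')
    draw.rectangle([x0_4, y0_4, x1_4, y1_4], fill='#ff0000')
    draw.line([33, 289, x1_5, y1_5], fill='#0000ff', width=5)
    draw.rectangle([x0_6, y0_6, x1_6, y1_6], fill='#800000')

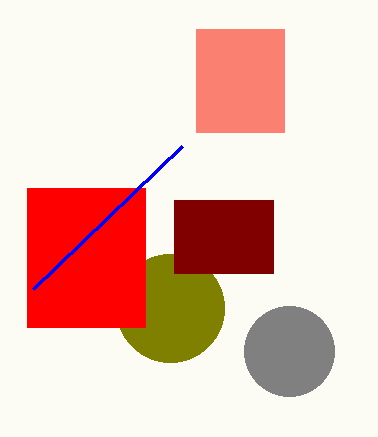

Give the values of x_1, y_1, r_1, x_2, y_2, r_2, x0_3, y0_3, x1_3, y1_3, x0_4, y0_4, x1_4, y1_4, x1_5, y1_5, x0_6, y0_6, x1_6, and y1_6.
x_1 = 170; y_1 = 308; r_1 = 54; x_2 = 289; y_2 = 351; r_2 = 45; x0_3 = 196; y0_3 = 29; x1_3 = 284; y1_3 = 132; x0_4 = 27; y0_4 = 188; x1_4 = 145; y1_4 = 327; x1_5 = 182; y1_5 = 146; x0_6 = 174; y0_6 = 200; x1_6 = 273; y1_6 = 273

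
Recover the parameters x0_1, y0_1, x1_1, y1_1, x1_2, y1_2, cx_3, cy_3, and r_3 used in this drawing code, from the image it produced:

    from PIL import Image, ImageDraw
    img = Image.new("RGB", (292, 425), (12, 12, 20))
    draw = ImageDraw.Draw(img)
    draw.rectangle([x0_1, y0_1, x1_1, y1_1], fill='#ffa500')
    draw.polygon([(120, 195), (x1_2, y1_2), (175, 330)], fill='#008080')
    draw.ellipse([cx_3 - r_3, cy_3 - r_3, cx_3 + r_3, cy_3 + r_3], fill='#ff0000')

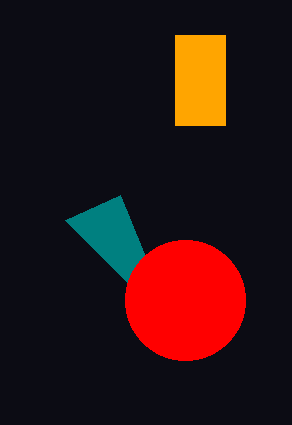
x0_1 = 175, y0_1 = 35, x1_1 = 225, y1_1 = 125, x1_2 = 65, y1_2 = 220, cx_3 = 185, cy_3 = 300, r_3 = 60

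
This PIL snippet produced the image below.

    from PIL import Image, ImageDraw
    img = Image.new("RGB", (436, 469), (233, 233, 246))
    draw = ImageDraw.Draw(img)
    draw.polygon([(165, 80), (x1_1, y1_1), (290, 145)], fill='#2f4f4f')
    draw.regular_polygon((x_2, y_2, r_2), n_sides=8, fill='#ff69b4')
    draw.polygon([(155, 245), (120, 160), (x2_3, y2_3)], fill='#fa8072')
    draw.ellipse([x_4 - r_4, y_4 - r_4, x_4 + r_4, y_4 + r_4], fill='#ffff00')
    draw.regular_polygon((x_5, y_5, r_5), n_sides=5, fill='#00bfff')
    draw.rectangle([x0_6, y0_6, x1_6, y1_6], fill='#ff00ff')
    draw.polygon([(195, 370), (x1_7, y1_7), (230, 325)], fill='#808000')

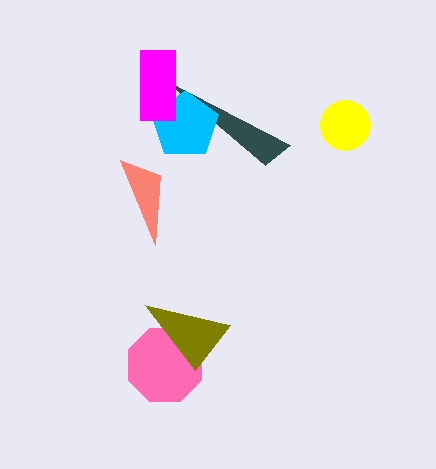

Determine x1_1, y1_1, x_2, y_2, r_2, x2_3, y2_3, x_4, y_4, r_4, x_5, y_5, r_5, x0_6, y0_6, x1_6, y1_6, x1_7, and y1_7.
x1_1 = 265, y1_1 = 165, x_2 = 165, y_2 = 365, r_2 = 40, x2_3 = 160, y2_3 = 175, x_4 = 345, y_4 = 125, r_4 = 25, x_5 = 185, y_5 = 125, r_5 = 35, x0_6 = 140, y0_6 = 50, x1_6 = 175, y1_6 = 120, x1_7 = 145, y1_7 = 305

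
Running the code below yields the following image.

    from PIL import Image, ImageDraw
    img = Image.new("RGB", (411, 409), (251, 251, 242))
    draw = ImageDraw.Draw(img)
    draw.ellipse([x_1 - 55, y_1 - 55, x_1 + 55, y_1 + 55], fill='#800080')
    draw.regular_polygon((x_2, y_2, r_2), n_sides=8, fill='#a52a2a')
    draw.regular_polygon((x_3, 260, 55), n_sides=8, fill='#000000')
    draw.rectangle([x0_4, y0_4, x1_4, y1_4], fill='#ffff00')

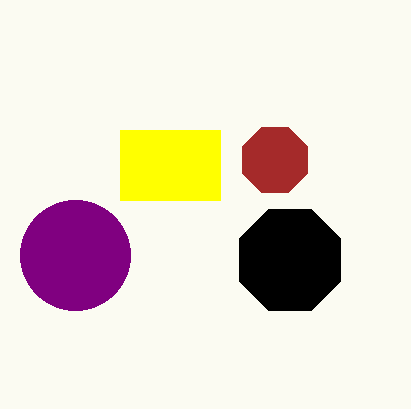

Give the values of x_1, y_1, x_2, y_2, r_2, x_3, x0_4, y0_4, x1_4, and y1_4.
x_1 = 75
y_1 = 255
x_2 = 275
y_2 = 160
r_2 = 35
x_3 = 290
x0_4 = 120
y0_4 = 130
x1_4 = 220
y1_4 = 200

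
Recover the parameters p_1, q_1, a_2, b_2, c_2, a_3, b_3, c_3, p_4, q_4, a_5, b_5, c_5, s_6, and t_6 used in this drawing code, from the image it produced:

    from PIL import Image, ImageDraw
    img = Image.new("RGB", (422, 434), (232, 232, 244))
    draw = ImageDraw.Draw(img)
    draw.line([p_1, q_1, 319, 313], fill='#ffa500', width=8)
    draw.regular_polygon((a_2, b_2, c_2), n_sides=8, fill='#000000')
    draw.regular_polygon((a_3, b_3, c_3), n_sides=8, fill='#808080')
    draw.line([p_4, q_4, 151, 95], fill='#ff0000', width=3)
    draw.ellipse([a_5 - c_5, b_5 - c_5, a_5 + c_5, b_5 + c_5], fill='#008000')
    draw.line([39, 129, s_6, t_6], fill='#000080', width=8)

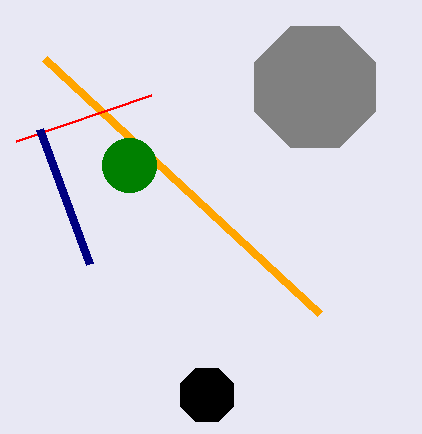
p_1 = 44
q_1 = 58
a_2 = 207
b_2 = 395
c_2 = 29
a_3 = 315
b_3 = 87
c_3 = 65
p_4 = 16
q_4 = 141
a_5 = 129
b_5 = 165
c_5 = 27
s_6 = 89
t_6 = 264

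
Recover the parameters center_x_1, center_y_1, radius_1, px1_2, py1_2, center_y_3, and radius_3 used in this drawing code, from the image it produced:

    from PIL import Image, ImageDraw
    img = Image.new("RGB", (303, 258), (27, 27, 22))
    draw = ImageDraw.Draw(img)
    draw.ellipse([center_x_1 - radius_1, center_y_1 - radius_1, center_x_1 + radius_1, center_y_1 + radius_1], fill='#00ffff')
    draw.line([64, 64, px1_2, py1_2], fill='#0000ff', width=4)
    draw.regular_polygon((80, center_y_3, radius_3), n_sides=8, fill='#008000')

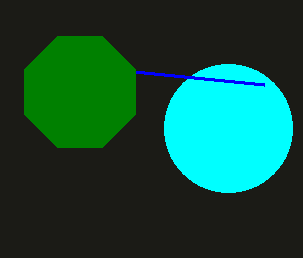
center_x_1 = 228; center_y_1 = 128; radius_1 = 64; px1_2 = 264; py1_2 = 84; center_y_3 = 92; radius_3 = 60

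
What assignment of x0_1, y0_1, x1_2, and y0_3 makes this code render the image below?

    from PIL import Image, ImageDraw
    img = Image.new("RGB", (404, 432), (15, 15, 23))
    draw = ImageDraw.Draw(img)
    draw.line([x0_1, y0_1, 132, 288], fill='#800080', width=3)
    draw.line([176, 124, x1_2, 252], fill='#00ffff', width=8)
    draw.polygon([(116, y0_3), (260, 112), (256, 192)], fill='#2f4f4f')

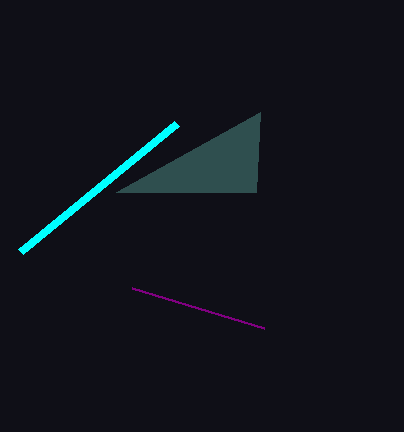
x0_1 = 264; y0_1 = 328; x1_2 = 20; y0_3 = 192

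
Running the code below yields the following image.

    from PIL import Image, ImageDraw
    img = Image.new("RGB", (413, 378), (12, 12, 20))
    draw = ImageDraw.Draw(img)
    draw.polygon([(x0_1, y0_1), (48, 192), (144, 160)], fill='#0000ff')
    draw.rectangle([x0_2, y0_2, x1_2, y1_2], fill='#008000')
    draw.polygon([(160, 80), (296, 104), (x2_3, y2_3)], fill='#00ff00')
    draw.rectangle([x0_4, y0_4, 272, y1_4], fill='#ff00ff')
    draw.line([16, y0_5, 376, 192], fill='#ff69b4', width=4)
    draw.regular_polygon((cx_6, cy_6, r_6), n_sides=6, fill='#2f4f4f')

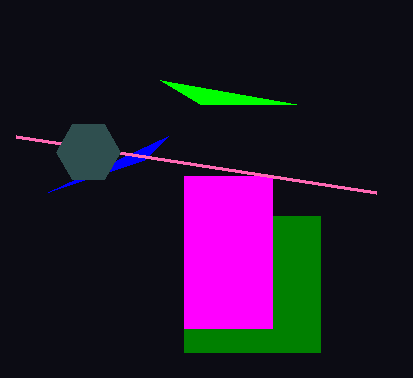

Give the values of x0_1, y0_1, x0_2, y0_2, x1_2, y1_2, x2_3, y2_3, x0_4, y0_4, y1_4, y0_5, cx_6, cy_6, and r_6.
x0_1 = 168
y0_1 = 136
x0_2 = 184
y0_2 = 216
x1_2 = 320
y1_2 = 352
x2_3 = 200
y2_3 = 104
x0_4 = 184
y0_4 = 176
y1_4 = 328
y0_5 = 136
cx_6 = 88
cy_6 = 152
r_6 = 32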